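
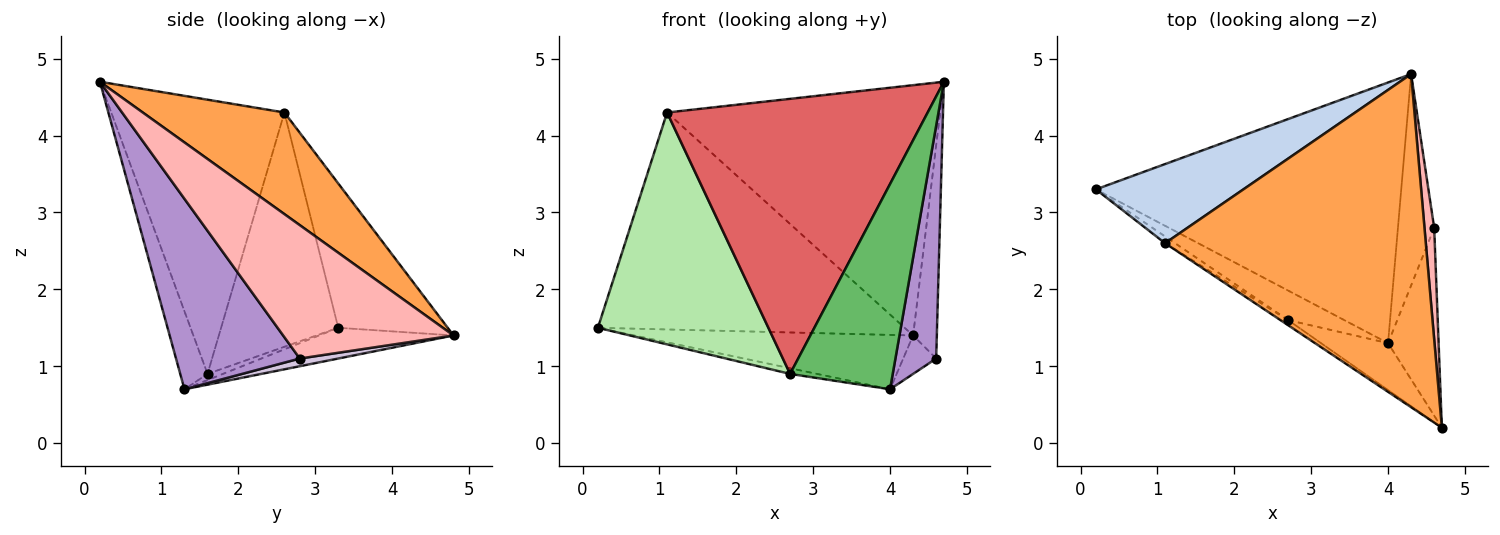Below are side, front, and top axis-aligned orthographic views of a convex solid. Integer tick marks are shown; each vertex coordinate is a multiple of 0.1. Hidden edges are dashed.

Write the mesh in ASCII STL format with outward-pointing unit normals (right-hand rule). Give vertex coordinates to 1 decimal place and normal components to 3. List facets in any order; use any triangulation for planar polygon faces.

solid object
 facet normal -0.098 0.203 -0.974
  outer loop
   vertex 4.0 1.3 0.7
   vertex 0.2 3.3 1.5
   vertex 4.3 4.8 1.4
  endloop
 endfacet
 facet normal -0.318 0.891 0.325
  outer loop
   vertex 1.1 2.6 4.3
   vertex 4.3 4.8 1.4
   vertex 0.2 3.3 1.5
  endloop
 endfacet
 facet normal 0.297 0.573 0.763
  outer loop
   vertex 1.1 2.6 4.3
   vertex 4.7 0.2 4.7
   vertex 4.3 4.8 1.4
  endloop
 endfacet
 facet normal -0.107 0.187 -0.976
  outer loop
   vertex 2.7 1.6 0.9
   vertex 0.2 3.3 1.5
   vertex 4.0 1.3 0.7
  endloop
 endfacet
 facet normal -0.251 -0.944 -0.216
  outer loop
   vertex 2.7 1.6 0.9
   vertex 4.0 1.3 0.7
   vertex 4.7 0.2 4.7
  endloop
 endfacet
 facet normal -0.566 -0.824 -0.024
  outer loop
   vertex 2.7 1.6 0.9
   vertex 1.1 2.6 4.3
   vertex 0.2 3.3 1.5
  endloop
 endfacet
 facet normal -0.553 -0.833 -0.016
  outer loop
   vertex 2.7 1.6 0.9
   vertex 4.7 0.2 4.7
   vertex 1.1 2.6 4.3
  endloop
 endfacet
 facet normal 0.988 0.137 0.072
  outer loop
   vertex 4.6 2.8 1.1
   vertex 4.3 4.8 1.4
   vertex 4.7 0.2 4.7
  endloop
 endfacet
 facet normal 0.921 -0.303 -0.245
  outer loop
   vertex 4.6 2.8 1.1
   vertex 4.7 0.2 4.7
   vertex 4.0 1.3 0.7
  endloop
 endfacet
 facet normal 0.204 0.175 -0.963
  outer loop
   vertex 4.6 2.8 1.1
   vertex 4.0 1.3 0.7
   vertex 4.3 4.8 1.4
  endloop
 endfacet
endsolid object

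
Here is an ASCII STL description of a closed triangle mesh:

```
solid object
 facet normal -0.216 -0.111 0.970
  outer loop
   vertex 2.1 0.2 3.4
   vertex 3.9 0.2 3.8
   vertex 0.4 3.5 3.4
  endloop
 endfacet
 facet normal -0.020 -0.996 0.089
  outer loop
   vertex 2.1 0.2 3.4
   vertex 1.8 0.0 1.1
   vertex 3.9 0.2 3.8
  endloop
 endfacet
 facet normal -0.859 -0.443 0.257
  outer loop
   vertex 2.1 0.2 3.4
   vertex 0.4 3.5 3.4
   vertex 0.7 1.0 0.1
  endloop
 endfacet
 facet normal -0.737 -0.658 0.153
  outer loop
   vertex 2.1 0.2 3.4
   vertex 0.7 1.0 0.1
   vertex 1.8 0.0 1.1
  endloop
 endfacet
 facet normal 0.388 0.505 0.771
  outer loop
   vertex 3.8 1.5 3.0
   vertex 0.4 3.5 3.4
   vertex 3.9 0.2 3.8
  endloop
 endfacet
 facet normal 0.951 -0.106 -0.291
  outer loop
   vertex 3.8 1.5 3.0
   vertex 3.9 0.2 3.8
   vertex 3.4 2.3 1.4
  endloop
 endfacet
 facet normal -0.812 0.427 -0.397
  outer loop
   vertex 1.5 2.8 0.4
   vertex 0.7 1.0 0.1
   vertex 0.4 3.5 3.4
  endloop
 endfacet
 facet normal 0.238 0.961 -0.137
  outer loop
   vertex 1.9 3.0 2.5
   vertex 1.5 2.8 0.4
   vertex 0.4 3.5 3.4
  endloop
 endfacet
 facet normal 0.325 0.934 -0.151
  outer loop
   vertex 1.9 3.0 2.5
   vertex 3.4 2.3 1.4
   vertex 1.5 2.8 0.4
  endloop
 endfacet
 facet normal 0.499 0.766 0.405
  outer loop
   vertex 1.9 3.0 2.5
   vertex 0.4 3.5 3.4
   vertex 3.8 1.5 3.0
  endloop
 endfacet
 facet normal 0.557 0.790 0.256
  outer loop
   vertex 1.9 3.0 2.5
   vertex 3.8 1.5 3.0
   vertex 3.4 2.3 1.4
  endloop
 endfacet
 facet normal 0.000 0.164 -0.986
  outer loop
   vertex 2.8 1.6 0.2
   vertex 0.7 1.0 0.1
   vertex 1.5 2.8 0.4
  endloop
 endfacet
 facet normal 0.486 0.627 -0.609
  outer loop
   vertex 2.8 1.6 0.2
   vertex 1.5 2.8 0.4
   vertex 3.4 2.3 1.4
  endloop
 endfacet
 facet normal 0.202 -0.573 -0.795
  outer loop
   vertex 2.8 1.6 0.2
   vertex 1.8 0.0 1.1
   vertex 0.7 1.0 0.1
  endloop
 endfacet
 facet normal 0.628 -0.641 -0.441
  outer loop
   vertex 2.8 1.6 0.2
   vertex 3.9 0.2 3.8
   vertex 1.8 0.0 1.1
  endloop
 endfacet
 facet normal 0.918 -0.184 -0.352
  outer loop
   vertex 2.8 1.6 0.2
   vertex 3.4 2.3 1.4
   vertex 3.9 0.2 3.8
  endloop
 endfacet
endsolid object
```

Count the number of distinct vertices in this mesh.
10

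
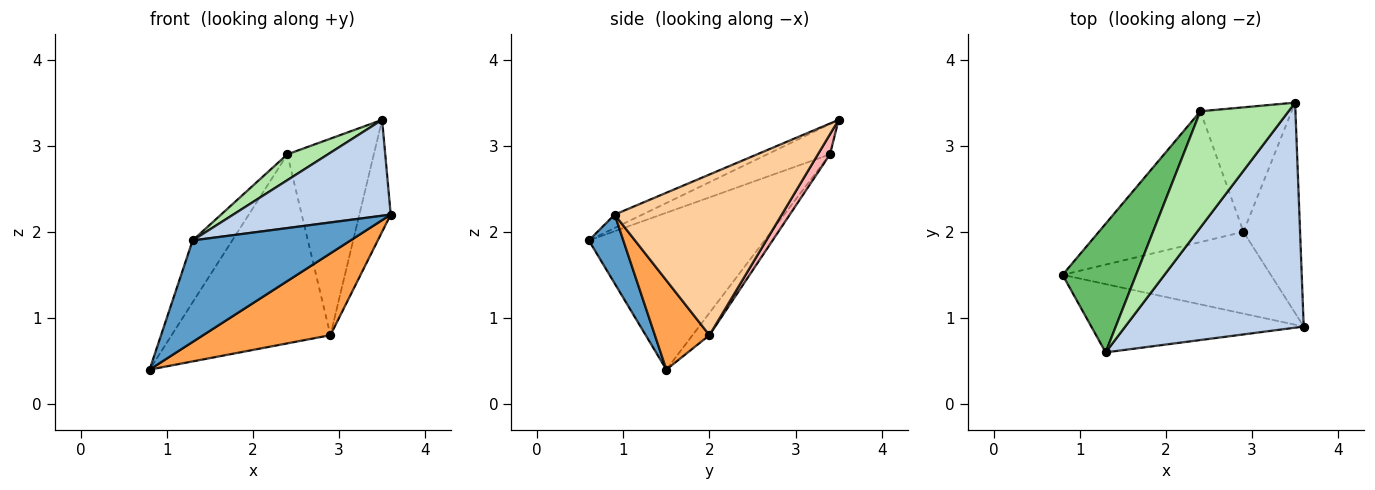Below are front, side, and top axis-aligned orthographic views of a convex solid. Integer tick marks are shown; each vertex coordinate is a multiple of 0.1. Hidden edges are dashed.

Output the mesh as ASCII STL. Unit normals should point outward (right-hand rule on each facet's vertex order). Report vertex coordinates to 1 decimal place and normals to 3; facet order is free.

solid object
 facet normal 0.178 -0.816 -0.549
  outer loop
   vertex 1.3 0.6 1.9
   vertex 0.8 1.5 0.4
   vertex 3.6 0.9 2.2
  endloop
 endfacet
 facet normal -0.069 -0.391 0.918
  outer loop
   vertex 1.3 0.6 1.9
   vertex 3.6 0.9 2.2
   vertex 3.5 3.5 3.3
  endloop
 endfacet
 facet normal 0.290 -0.677 -0.677
  outer loop
   vertex 2.9 2.0 0.8
   vertex 3.6 0.9 2.2
   vertex 0.8 1.5 0.4
  endloop
 endfacet
 facet normal 0.929 0.174 -0.327
  outer loop
   vertex 2.9 2.0 0.8
   vertex 3.5 3.5 3.3
   vertex 3.6 0.9 2.2
  endloop
 endfacet
 facet normal -0.887 0.200 0.416
  outer loop
   vertex 2.4 3.4 2.9
   vertex 0.8 1.5 0.4
   vertex 1.3 0.6 1.9
  endloop
 endfacet
 facet normal -0.318 -0.206 0.926
  outer loop
   vertex 2.4 3.4 2.9
   vertex 1.3 0.6 1.9
   vertex 3.5 3.5 3.3
  endloop
 endfacet
 facet normal -0.087 0.819 -0.567
  outer loop
   vertex 2.4 3.4 2.9
   vertex 2.9 2.0 0.8
   vertex 0.8 1.5 0.4
  endloop
 endfacet
 facet normal 0.117 0.839 -0.531
  outer loop
   vertex 2.4 3.4 2.9
   vertex 3.5 3.5 3.3
   vertex 2.9 2.0 0.8
  endloop
 endfacet
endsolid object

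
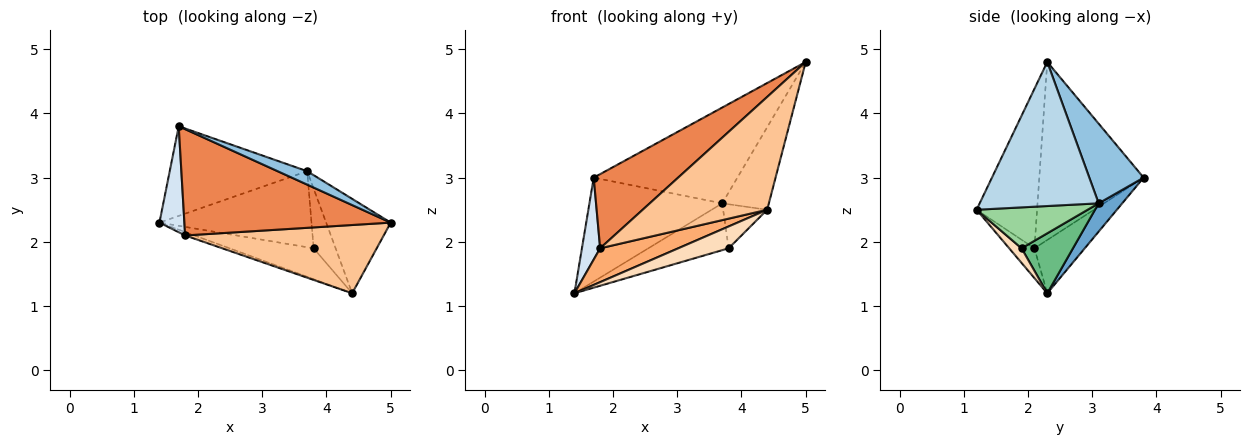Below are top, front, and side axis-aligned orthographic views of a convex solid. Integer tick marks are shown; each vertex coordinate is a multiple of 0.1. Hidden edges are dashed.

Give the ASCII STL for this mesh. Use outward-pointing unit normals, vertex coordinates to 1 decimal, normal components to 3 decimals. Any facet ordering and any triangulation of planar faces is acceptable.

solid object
 facet normal 0.133 0.750 -0.647
  outer loop
   vertex 3.7 3.1 2.6
   vertex 1.4 2.3 1.2
   vertex 1.7 3.8 3.0
  endloop
 endfacet
 facet normal 0.351 0.927 0.130
  outer loop
   vertex 3.7 3.1 2.6
   vertex 1.7 3.8 3.0
   vertex 5.0 2.3 4.8
  endloop
 endfacet
 facet normal 0.859 0.337 -0.385
  outer loop
   vertex 3.7 3.1 2.6
   vertex 5.0 2.3 4.8
   vertex 4.4 1.2 2.5
  endloop
 endfacet
 facet normal -0.861 -0.311 0.403
  outer loop
   vertex 1.8 2.1 1.9
   vertex 1.7 3.8 3.0
   vertex 1.4 2.3 1.2
  endloop
 endfacet
 facet normal -0.578 -0.467 0.669
  outer loop
   vertex 1.8 2.1 1.9
   vertex 5.0 2.3 4.8
   vertex 1.7 3.8 3.0
  endloop
 endfacet
 facet normal -0.306 -0.947 -0.096
  outer loop
   vertex 1.8 2.1 1.9
   vertex 1.4 2.3 1.2
   vertex 4.4 1.2 2.5
  endloop
 endfacet
 facet normal -0.384 -0.790 0.478
  outer loop
   vertex 1.8 2.1 1.9
   vertex 4.4 1.2 2.5
   vertex 5.0 2.3 4.8
  endloop
 endfacet
 facet normal 0.140 -0.572 -0.808
  outer loop
   vertex 3.8 1.9 1.9
   vertex 4.4 1.2 2.5
   vertex 1.4 2.3 1.2
  endloop
 endfacet
 facet normal 0.318 0.497 -0.807
  outer loop
   vertex 3.8 1.9 1.9
   vertex 1.4 2.3 1.2
   vertex 3.7 3.1 2.6
  endloop
 endfacet
 facet normal 0.832 0.330 -0.447
  outer loop
   vertex 3.8 1.9 1.9
   vertex 3.7 3.1 2.6
   vertex 4.4 1.2 2.5
  endloop
 endfacet
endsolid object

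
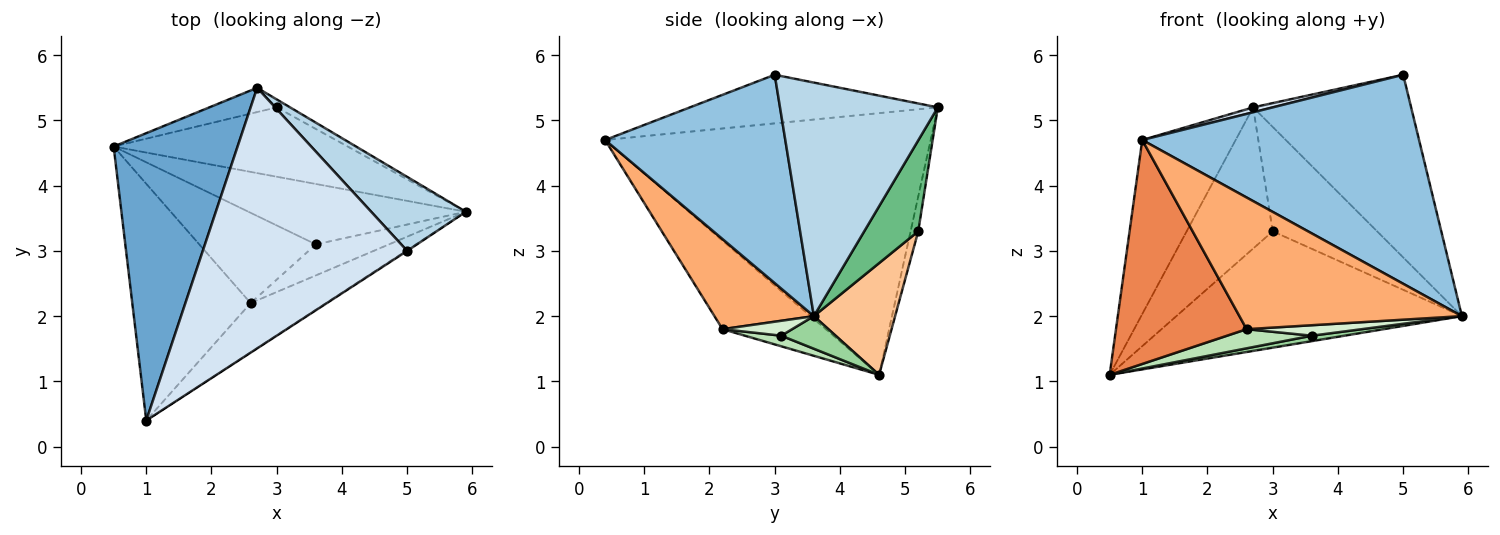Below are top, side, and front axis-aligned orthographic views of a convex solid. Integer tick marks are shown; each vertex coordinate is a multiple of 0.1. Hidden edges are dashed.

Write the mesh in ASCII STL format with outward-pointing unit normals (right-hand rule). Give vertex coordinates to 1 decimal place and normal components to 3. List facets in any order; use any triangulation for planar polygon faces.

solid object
 facet normal -0.875 0.251 0.414
  outer loop
   vertex 2.7 5.5 5.2
   vertex 0.5 4.6 1.1
   vertex 1.0 0.4 4.7
  endloop
 endfacet
 facet normal 0.546 -0.838 -0.003
  outer loop
   vertex 5.0 3.0 5.7
   vertex 1.0 0.4 4.7
   vertex 5.9 3.6 2.0
  endloop
 endfacet
 facet normal 0.679 0.680 0.276
  outer loop
   vertex 5.0 3.0 5.7
   vertex 5.9 3.6 2.0
   vertex 2.7 5.5 5.2
  endloop
 endfacet
 facet normal -0.231 -0.018 0.973
  outer loop
   vertex 5.0 3.0 5.7
   vertex 2.7 5.5 5.2
   vertex 1.0 0.4 4.7
  endloop
 endfacet
 facet normal -0.477 -0.604 -0.638
  outer loop
   vertex 2.6 2.2 1.8
   vertex 1.0 0.4 4.7
   vertex 0.5 4.6 1.1
  endloop
 endfacet
 facet normal 0.386 -0.864 -0.323
  outer loop
   vertex 2.6 2.2 1.8
   vertex 5.9 3.6 2.0
   vertex 1.0 0.4 4.7
  endloop
 endfacet
 facet normal 0.237 0.834 -0.497
  outer loop
   vertex 3.0 5.2 3.3
   vertex 5.9 3.6 2.0
   vertex 0.5 4.6 1.1
  endloop
 endfacet
 facet normal -0.087 0.982 -0.169
  outer loop
   vertex 3.0 5.2 3.3
   vertex 0.5 4.6 1.1
   vertex 2.7 5.5 5.2
  endloop
 endfacet
 facet normal 0.459 0.886 -0.067
  outer loop
   vertex 3.0 5.2 3.3
   vertex 2.7 5.5 5.2
   vertex 5.9 3.6 2.0
  endloop
 endfacet
 facet normal 0.148 -0.089 -0.985
  outer loop
   vertex 3.6 3.1 1.7
   vertex 0.5 4.6 1.1
   vertex 5.9 3.6 2.0
  endloop
 endfacet
 facet normal 0.089 -0.207 -0.974
  outer loop
   vertex 3.6 3.1 1.7
   vertex 2.6 2.2 1.8
   vertex 0.5 4.6 1.1
  endloop
 endfacet
 facet normal 0.190 -0.314 -0.930
  outer loop
   vertex 3.6 3.1 1.7
   vertex 5.9 3.6 2.0
   vertex 2.6 2.2 1.8
  endloop
 endfacet
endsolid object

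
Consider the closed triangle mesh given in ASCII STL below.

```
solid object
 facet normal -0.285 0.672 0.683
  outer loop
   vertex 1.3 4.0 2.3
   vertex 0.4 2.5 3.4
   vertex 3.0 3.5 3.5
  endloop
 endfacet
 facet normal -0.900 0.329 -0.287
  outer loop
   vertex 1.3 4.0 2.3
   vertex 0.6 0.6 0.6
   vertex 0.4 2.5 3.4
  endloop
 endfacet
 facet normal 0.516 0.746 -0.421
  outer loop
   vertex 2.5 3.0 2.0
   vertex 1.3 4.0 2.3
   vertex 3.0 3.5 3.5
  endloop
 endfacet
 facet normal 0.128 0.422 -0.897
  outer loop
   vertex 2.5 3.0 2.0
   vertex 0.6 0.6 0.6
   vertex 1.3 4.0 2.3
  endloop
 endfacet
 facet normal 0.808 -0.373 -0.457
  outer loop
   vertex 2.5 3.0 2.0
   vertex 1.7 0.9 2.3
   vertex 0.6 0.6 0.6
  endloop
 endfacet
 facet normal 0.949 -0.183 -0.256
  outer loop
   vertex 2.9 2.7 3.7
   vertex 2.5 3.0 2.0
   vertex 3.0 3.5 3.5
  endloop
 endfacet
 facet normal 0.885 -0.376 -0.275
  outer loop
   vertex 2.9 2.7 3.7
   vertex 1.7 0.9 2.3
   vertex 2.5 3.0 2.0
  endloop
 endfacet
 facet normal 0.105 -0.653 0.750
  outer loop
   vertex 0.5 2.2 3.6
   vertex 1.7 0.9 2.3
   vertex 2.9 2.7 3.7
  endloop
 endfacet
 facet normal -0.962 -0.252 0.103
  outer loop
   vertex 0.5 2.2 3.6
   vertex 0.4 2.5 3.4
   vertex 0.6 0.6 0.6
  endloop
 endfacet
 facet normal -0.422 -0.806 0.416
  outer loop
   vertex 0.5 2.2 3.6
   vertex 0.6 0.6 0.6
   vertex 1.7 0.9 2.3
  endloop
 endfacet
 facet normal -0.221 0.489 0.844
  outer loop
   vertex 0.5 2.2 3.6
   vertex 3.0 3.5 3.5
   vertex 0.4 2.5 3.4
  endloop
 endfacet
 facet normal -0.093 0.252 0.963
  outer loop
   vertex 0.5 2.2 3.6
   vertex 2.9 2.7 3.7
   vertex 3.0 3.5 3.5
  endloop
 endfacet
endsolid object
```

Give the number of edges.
18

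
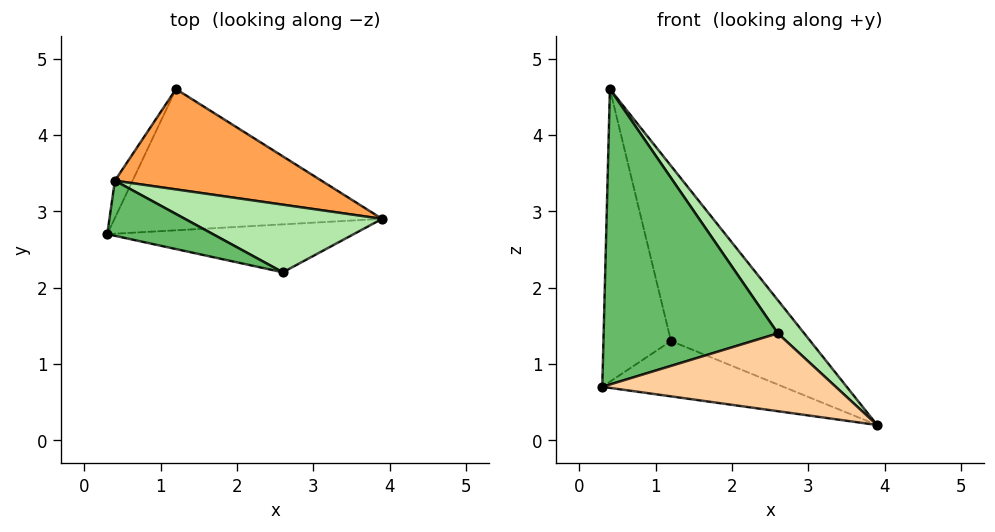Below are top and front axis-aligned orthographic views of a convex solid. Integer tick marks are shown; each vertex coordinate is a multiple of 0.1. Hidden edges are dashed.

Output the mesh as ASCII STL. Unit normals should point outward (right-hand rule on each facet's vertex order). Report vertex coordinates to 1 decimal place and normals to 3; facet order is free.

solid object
 facet normal -0.148 0.361 -0.921
  outer loop
   vertex 1.2 4.6 1.3
   vertex 3.9 2.9 0.2
   vertex 0.3 2.7 0.7
  endloop
 endfacet
 facet normal -0.895 0.442 -0.056
  outer loop
   vertex 0.4 3.4 4.6
   vertex 1.2 4.6 1.3
   vertex 0.3 2.7 0.7
  endloop
 endfacet
 facet normal 0.599 0.695 0.398
  outer loop
   vertex 0.4 3.4 4.6
   vertex 3.9 2.9 0.2
   vertex 1.2 4.6 1.3
  endloop
 endfacet
 facet normal -0.026 -0.851 -0.524
  outer loop
   vertex 2.6 2.2 1.4
   vertex 0.3 2.7 0.7
   vertex 3.9 2.9 0.2
  endloop
 endfacet
 facet normal -0.260 -0.949 0.177
  outer loop
   vertex 2.6 2.2 1.4
   vertex 0.4 3.4 4.6
   vertex 0.3 2.7 0.7
  endloop
 endfacet
 facet normal 0.729 -0.301 0.614
  outer loop
   vertex 2.6 2.2 1.4
   vertex 3.9 2.9 0.2
   vertex 0.4 3.4 4.6
  endloop
 endfacet
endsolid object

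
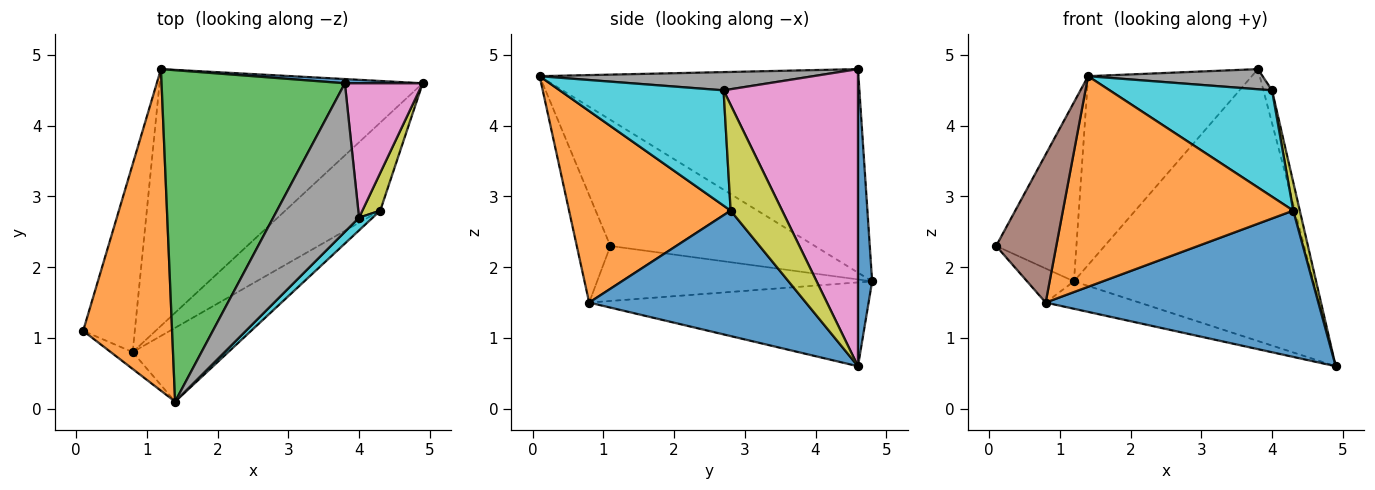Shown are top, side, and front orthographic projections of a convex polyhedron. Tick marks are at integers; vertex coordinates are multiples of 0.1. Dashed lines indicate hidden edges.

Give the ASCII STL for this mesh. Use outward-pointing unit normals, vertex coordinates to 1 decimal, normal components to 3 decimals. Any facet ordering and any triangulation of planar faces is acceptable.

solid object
 facet normal 0.059 0.998 0.015
  outer loop
   vertex 3.8 4.6 4.8
   vertex 4.9 4.6 0.6
   vertex 1.2 4.8 1.8
  endloop
 endfacet
 facet normal -0.778 0.305 0.549
  outer loop
   vertex 1.4 0.1 4.7
   vertex 1.2 4.8 1.8
   vertex 0.1 1.1 2.3
  endloop
 endfacet
 facet normal -0.694 0.356 0.625
  outer loop
   vertex 1.4 0.1 4.7
   vertex 3.8 4.6 4.8
   vertex 1.2 4.8 1.8
  endloop
 endfacet
 facet normal -0.723 0.123 -0.679
  outer loop
   vertex 0.8 0.8 1.5
   vertex 0.1 1.1 2.3
   vertex 1.2 4.8 1.8
  endloop
 endfacet
 facet normal -0.302 0.101 -0.948
  outer loop
   vertex 0.8 0.8 1.5
   vertex 1.2 4.8 1.8
   vertex 4.9 4.6 0.6
  endloop
 endfacet
 facet normal -0.485 -0.869 -0.099
  outer loop
   vertex 0.8 0.8 1.5
   vertex 1.4 0.1 4.7
   vertex 0.1 1.1 2.3
  endloop
 endfacet
 facet normal 0.966 0.062 0.253
  outer loop
   vertex 4.0 2.7 4.5
   vertex 4.9 4.6 0.6
   vertex 3.8 4.6 4.8
  endloop
 endfacet
 facet normal 0.206 -0.131 0.970
  outer loop
   vertex 4.0 2.7 4.5
   vertex 3.8 4.6 4.8
   vertex 1.4 0.1 4.7
  endloop
 endfacet
 facet normal 0.978 -0.124 0.165
  outer loop
   vertex 4.3 2.8 2.8
   vertex 4.9 4.6 0.6
   vertex 4.0 2.7 4.5
  endloop
 endfacet
 facet normal 0.708 -0.701 0.084
  outer loop
   vertex 4.3 2.8 2.8
   vertex 4.0 2.7 4.5
   vertex 1.4 0.1 4.7
  endloop
 endfacet
 facet normal 0.563 -0.708 -0.426
  outer loop
   vertex 4.3 2.8 2.8
   vertex 0.8 0.8 1.5
   vertex 4.9 4.6 0.6
  endloop
 endfacet
 facet normal 0.552 -0.787 -0.276
  outer loop
   vertex 4.3 2.8 2.8
   vertex 1.4 0.1 4.7
   vertex 0.8 0.8 1.5
  endloop
 endfacet
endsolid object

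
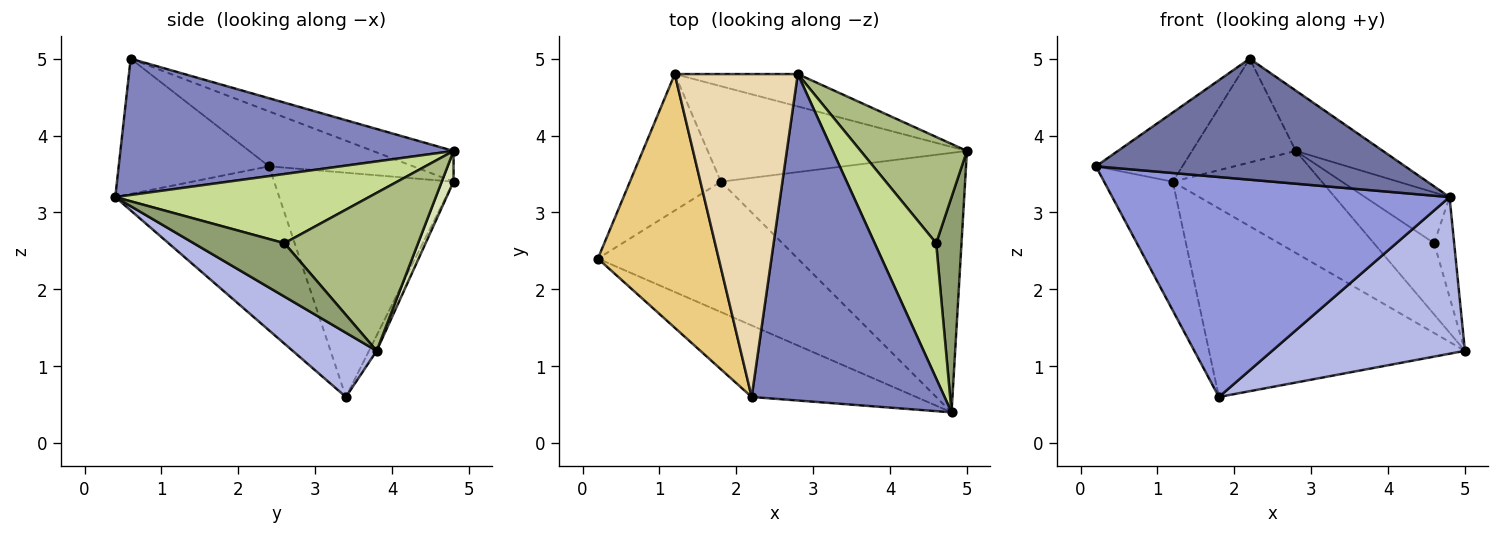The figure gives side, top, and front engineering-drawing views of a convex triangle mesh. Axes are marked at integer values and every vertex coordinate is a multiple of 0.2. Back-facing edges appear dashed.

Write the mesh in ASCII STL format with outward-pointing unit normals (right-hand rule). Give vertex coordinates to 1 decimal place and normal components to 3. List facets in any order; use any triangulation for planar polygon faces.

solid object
 facet normal -0.386 -0.794 -0.469
  outer loop
   vertex 2.2 0.6 5.0
   vertex 0.2 2.4 3.6
   vertex 4.8 0.4 3.2
  endloop
 endfacet
 facet normal 0.571 0.149 0.808
  outer loop
   vertex 2.2 0.6 5.0
   vertex 4.8 0.4 3.2
   vertex 2.8 4.8 3.8
  endloop
 endfacet
 facet normal -0.386 -0.794 -0.470
  outer loop
   vertex 1.8 3.4 0.6
   vertex 4.8 0.4 3.2
   vertex 0.2 2.4 3.6
  endloop
 endfacet
 facet normal 0.220 -0.504 -0.835
  outer loop
   vertex 1.8 3.4 0.6
   vertex 5.0 3.8 1.2
   vertex 4.8 0.4 3.2
  endloop
 endfacet
 facet normal 0.886 0.195 0.420
  outer loop
   vertex 4.6 2.6 2.6
   vertex 4.8 0.4 3.2
   vertex 5.0 3.8 1.2
  endloop
 endfacet
 facet normal 0.777 0.351 0.523
  outer loop
   vertex 4.6 2.6 2.6
   vertex 5.0 3.8 1.2
   vertex 2.8 4.8 3.8
  endloop
 endfacet
 facet normal 0.725 0.242 0.645
  outer loop
   vertex 4.6 2.6 2.6
   vertex 2.8 4.8 3.8
   vertex 4.8 0.4 3.2
  endloop
 endfacet
 facet normal 0.075 0.950 -0.302
  outer loop
   vertex 1.2 4.8 3.4
   vertex 2.8 4.8 3.8
   vertex 5.0 3.8 1.2
  endloop
 endfacet
 facet normal -0.027 0.892 -0.452
  outer loop
   vertex 1.2 4.8 3.4
   vertex 5.0 3.8 1.2
   vertex 1.8 3.4 0.6
  endloop
 endfacet
 facet normal -0.873 0.334 -0.354
  outer loop
   vertex 1.2 4.8 3.4
   vertex 1.8 3.4 0.6
   vertex 0.2 2.4 3.6
  endloop
 endfacet
 facet normal -0.402 0.241 0.884
  outer loop
   vertex 1.2 4.8 3.4
   vertex 0.2 2.4 3.6
   vertex 2.2 0.6 5.0
  endloop
 endfacet
 facet normal -0.232 0.298 0.926
  outer loop
   vertex 1.2 4.8 3.4
   vertex 2.2 0.6 5.0
   vertex 2.8 4.8 3.8
  endloop
 endfacet
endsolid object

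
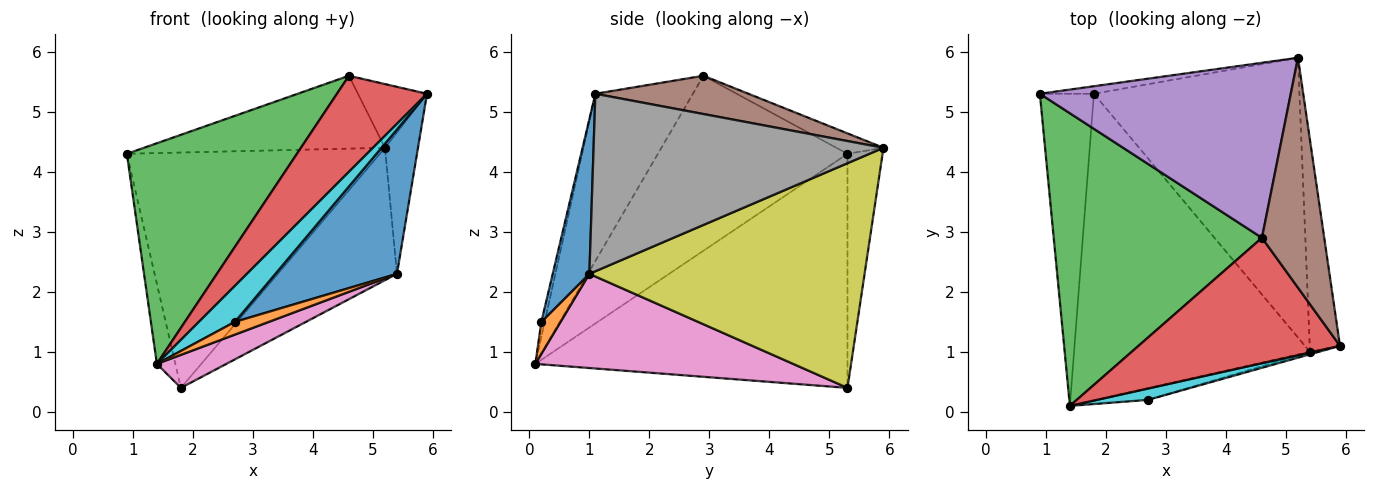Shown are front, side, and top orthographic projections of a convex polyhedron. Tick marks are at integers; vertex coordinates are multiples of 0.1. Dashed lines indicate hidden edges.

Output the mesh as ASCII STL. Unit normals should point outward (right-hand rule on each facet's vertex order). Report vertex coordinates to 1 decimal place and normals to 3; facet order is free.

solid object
 facet normal -0.973 0.058 -0.224
  outer loop
   vertex 1.8 5.3 0.4
   vertex 1.4 0.1 0.8
   vertex 0.9 5.3 4.3
  endloop
 endfacet
 facet normal -0.137 0.990 -0.032
  outer loop
   vertex 5.2 5.9 4.4
   vertex 1.8 5.3 0.4
   vertex 0.9 5.3 4.3
  endloop
 endfacet
 facet normal -0.557 -0.500 0.663
  outer loop
   vertex 4.6 2.9 5.6
   vertex 0.9 5.3 4.3
   vertex 1.4 0.1 0.8
  endloop
 endfacet
 facet normal -0.550 -0.508 0.663
  outer loop
   vertex 4.6 2.9 5.6
   vertex 1.4 0.1 0.8
   vertex 5.9 1.1 5.3
  endloop
 endfacet
 facet normal -0.075 0.383 0.921
  outer loop
   vertex 4.6 2.9 5.6
   vertex 5.2 5.9 4.4
   vertex 0.9 5.3 4.3
  endloop
 endfacet
 facet normal 0.510 0.230 0.829
  outer loop
   vertex 4.6 2.9 5.6
   vertex 5.9 1.1 5.3
   vertex 5.2 5.9 4.4
  endloop
 endfacet
 facet normal 0.369 -0.099 -0.924
  outer loop
   vertex 5.4 1.0 2.3
   vertex 1.4 0.1 0.8
   vertex 1.8 5.3 0.4
  endloop
 endfacet
 facet normal 0.980 0.112 -0.167
  outer loop
   vertex 5.4 1.0 2.3
   vertex 5.2 5.9 4.4
   vertex 5.9 1.1 5.3
  endloop
 endfacet
 facet normal 0.703 0.304 -0.643
  outer loop
   vertex 5.4 1.0 2.3
   vertex 1.8 5.3 0.4
   vertex 5.2 5.9 4.4
  endloop
 endfacet
 facet normal -0.088 -0.950 0.299
  outer loop
   vertex 2.7 0.2 1.5
   vertex 5.9 1.1 5.3
   vertex 1.4 0.1 0.8
  endloop
 endfacet
 facet normal 0.288 -0.957 -0.016
  outer loop
   vertex 2.7 0.2 1.5
   vertex 5.4 1.0 2.3
   vertex 5.9 1.1 5.3
  endloop
 endfacet
 facet normal 0.386 -0.684 -0.619
  outer loop
   vertex 2.7 0.2 1.5
   vertex 1.4 0.1 0.8
   vertex 5.4 1.0 2.3
  endloop
 endfacet
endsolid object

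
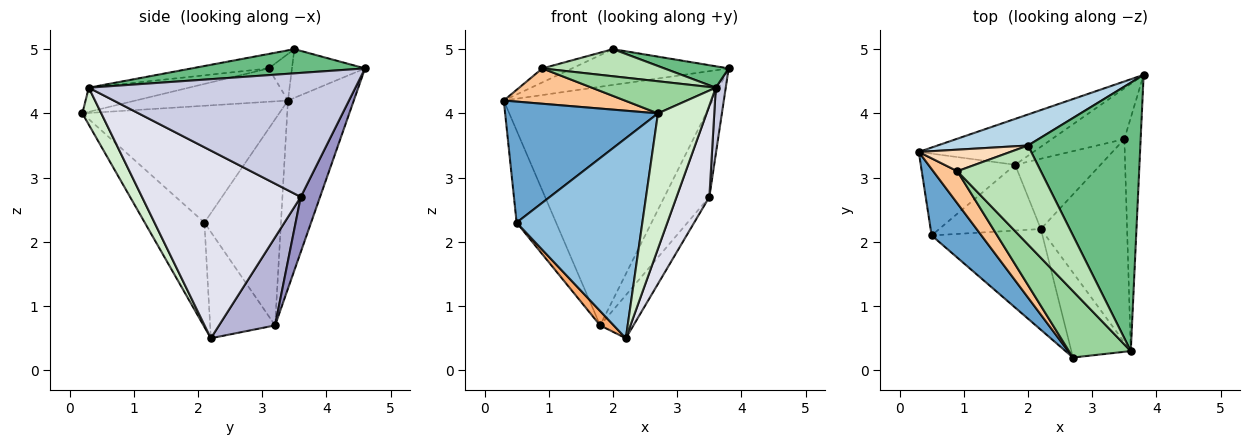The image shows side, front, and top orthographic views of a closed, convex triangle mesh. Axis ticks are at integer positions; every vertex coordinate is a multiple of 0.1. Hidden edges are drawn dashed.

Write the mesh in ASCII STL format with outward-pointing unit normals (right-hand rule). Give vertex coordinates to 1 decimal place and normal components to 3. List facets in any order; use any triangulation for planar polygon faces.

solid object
 facet normal -0.749 -0.581 0.319
  outer loop
   vertex 0.5 2.1 2.3
   vertex 2.7 0.2 4.0
   vertex 0.3 3.4 4.2
  endloop
 endfacet
 facet normal -0.390 -0.822 -0.414
  outer loop
   vertex 0.5 2.1 2.3
   vertex 2.2 2.2 0.5
   vertex 2.7 0.2 4.0
  endloop
 endfacet
 facet normal -0.333 0.713 0.618
  outer loop
   vertex 2.0 3.5 5.0
   vertex 3.8 4.6 4.7
   vertex 0.3 3.4 4.2
  endloop
 endfacet
 facet normal -0.296 0.938 -0.180
  outer loop
   vertex 1.8 3.2 0.7
   vertex 0.3 3.4 4.2
   vertex 3.8 4.6 4.7
  endloop
 endfacet
 facet normal -0.823 0.424 -0.377
  outer loop
   vertex 1.8 3.2 0.7
   vertex 0.5 2.1 2.3
   vertex 0.3 3.4 4.2
  endloop
 endfacet
 facet normal -0.715 -0.149 -0.683
  outer loop
   vertex 1.8 3.2 0.7
   vertex 2.2 2.2 0.5
   vertex 0.5 2.1 2.3
  endloop
 endfacet
 facet normal -0.681 -0.542 0.492
  outer loop
   vertex 0.9 3.1 4.7
   vertex 0.3 3.4 4.2
   vertex 2.7 0.2 4.0
  endloop
 endfacet
 facet normal -0.393 0.501 0.771
  outer loop
   vertex 0.9 3.1 4.7
   vertex 2.0 3.5 5.0
   vertex 0.3 3.4 4.2
  endloop
 endfacet
 facet normal 0.210 -0.078 0.975
  outer loop
   vertex 3.6 0.3 4.4
   vertex 3.8 4.6 4.7
   vertex 2.0 3.5 5.0
  endloop
 endfacet
 facet normal -0.332 -0.411 0.849
  outer loop
   vertex 3.6 0.3 4.4
   vertex 0.9 3.1 4.7
   vertex 2.7 0.2 4.0
  endloop
 endfacet
 facet normal -0.165 -0.261 0.951
  outer loop
   vertex 3.6 0.3 4.4
   vertex 2.0 3.5 5.0
   vertex 0.9 3.1 4.7
  endloop
 endfacet
 facet normal 0.314 -0.804 -0.504
  outer loop
   vertex 3.6 0.3 4.4
   vertex 2.7 0.2 4.0
   vertex 2.2 2.2 0.5
  endloop
 endfacet
 facet normal 0.350 0.816 -0.460
  outer loop
   vertex 3.5 3.6 2.7
   vertex 1.8 3.2 0.7
   vertex 3.8 4.6 4.7
  endloop
 endfacet
 facet normal 0.661 0.392 -0.640
  outer loop
   vertex 3.5 3.6 2.7
   vertex 2.2 2.2 0.5
   vertex 1.8 3.2 0.7
  endloop
 endfacet
 facet normal 0.991 -0.037 -0.130
  outer loop
   vertex 3.5 3.6 2.7
   vertex 3.8 4.6 4.7
   vertex 3.6 0.3 4.4
  endloop
 endfacet
 facet normal 0.893 -0.184 -0.410
  outer loop
   vertex 3.5 3.6 2.7
   vertex 3.6 0.3 4.4
   vertex 2.2 2.2 0.5
  endloop
 endfacet
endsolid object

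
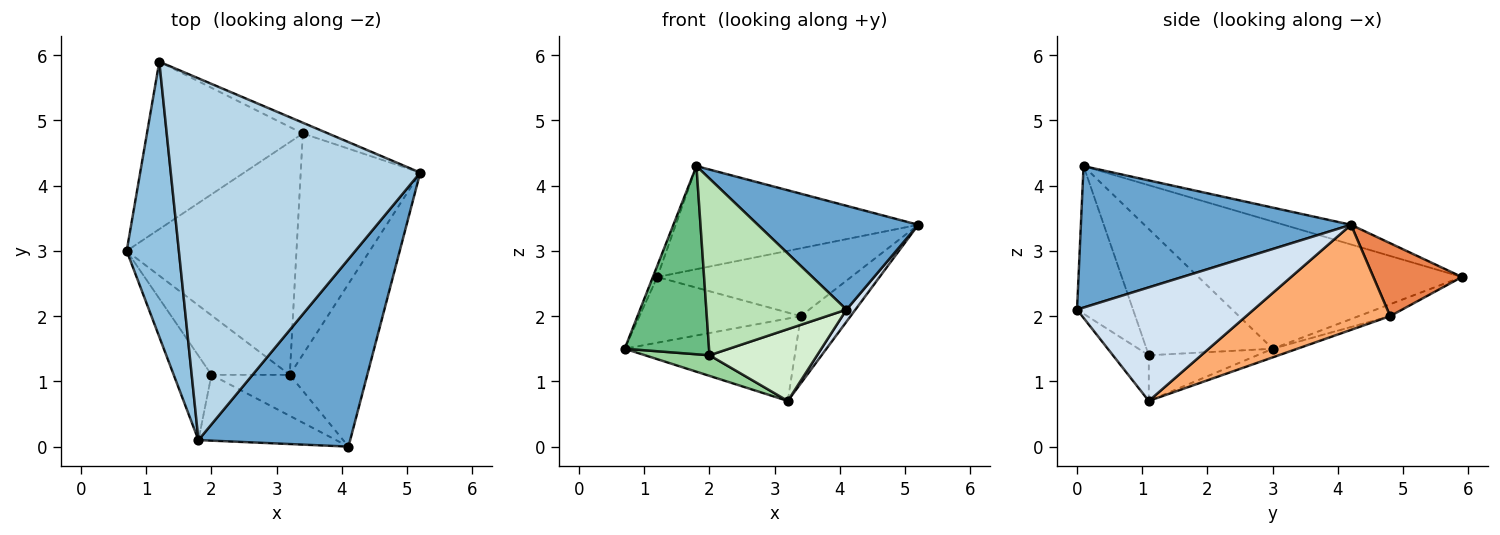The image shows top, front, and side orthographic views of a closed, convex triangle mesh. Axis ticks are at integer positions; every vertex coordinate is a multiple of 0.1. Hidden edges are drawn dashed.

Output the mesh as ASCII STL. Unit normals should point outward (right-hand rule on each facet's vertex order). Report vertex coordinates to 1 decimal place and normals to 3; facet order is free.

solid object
 facet normal 0.632 -0.375 0.678
  outer loop
   vertex 1.8 0.1 4.3
   vertex 4.1 0.0 2.1
   vertex 5.2 4.2 3.4
  endloop
 endfacet
 facet normal -0.925 0.016 0.380
  outer loop
   vertex 1.2 5.9 2.6
   vertex 0.7 3.0 1.5
   vertex 1.8 0.1 4.3
  endloop
 endfacet
 facet normal -0.076 0.273 0.959
  outer loop
   vertex 1.2 5.9 2.6
   vertex 1.8 0.1 4.3
   vertex 5.2 4.2 3.4
  endloop
 endfacet
 facet normal 0.825 -0.042 -0.563
  outer loop
   vertex 3.2 1.1 0.7
   vertex 5.2 4.2 3.4
   vertex 4.1 0.0 2.1
  endloop
 endfacet
 facet normal 0.411 0.900 -0.143
  outer loop
   vertex 3.4 4.8 2.0
   vertex 1.2 5.9 2.6
   vertex 5.2 4.2 3.4
  endloop
 endfacet
 facet normal 0.644 0.222 -0.732
  outer loop
   vertex 3.4 4.8 2.0
   vertex 5.2 4.2 3.4
   vertex 3.2 1.1 0.7
  endloop
 endfacet
 facet normal -0.071 0.364 -0.929
  outer loop
   vertex 3.4 4.8 2.0
   vertex 0.7 3.0 1.5
   vertex 1.2 5.9 2.6
  endloop
 endfacet
 facet normal -0.048 0.333 -0.942
  outer loop
   vertex 3.4 4.8 2.0
   vertex 3.2 1.1 0.7
   vertex 0.7 3.0 1.5
  endloop
 endfacet
 facet normal -0.807 -0.539 -0.242
  outer loop
   vertex 2.0 1.1 1.4
   vertex 1.8 0.1 4.3
   vertex 0.7 3.0 1.5
  endloop
 endfacet
 facet normal -0.483 -0.287 -0.828
  outer loop
   vertex 2.0 1.1 1.4
   vertex 0.7 3.0 1.5
   vertex 3.2 1.1 0.7
  endloop
 endfacet
 facet normal -0.351 -0.878 -0.327
  outer loop
   vertex 2.0 1.1 1.4
   vertex 4.1 0.0 2.1
   vertex 1.8 0.1 4.3
  endloop
 endfacet
 facet normal -0.278 -0.834 -0.477
  outer loop
   vertex 2.0 1.1 1.4
   vertex 3.2 1.1 0.7
   vertex 4.1 0.0 2.1
  endloop
 endfacet
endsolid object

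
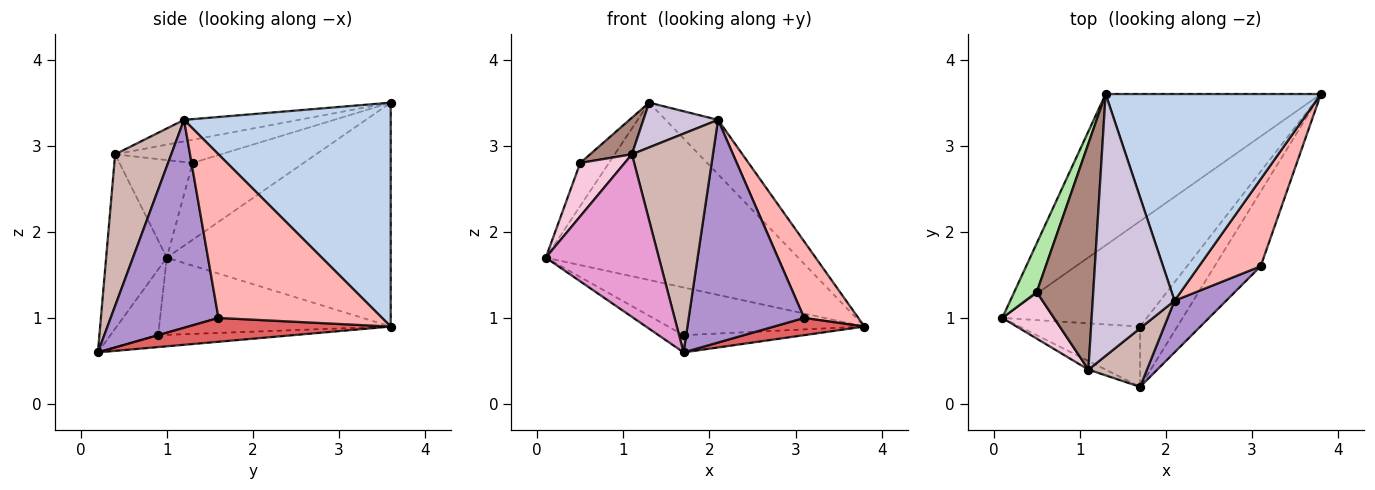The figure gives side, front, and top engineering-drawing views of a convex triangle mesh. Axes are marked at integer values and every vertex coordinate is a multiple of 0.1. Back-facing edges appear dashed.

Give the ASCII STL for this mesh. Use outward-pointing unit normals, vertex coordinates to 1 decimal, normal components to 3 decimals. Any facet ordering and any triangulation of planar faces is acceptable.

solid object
 facet normal -0.559 0.631 -0.538
  outer loop
   vertex 1.3 3.6 3.5
   vertex 3.8 3.6 0.9
   vertex 0.1 1.0 1.7
  endloop
 endfacet
 facet normal 0.709 0.180 0.682
  outer loop
   vertex 2.1 1.2 3.3
   vertex 3.8 3.6 0.9
   vertex 1.3 3.6 3.5
  endloop
 endfacet
 facet normal -0.438 0.371 -0.819
  outer loop
   vertex 1.7 0.9 0.8
   vertex 0.1 1.0 1.7
   vertex 3.8 3.6 0.9
  endloop
 endfacet
 facet normal -0.464 0.243 -0.852
  outer loop
   vertex 1.7 0.9 0.8
   vertex 1.7 0.2 0.6
   vertex 0.1 1.0 1.7
  endloop
 endfacet
 facet normal -0.294 0.263 -0.919
  outer loop
   vertex 1.7 0.9 0.8
   vertex 3.8 3.6 0.9
   vertex 1.7 0.2 0.6
  endloop
 endfacet
 facet normal -0.931 0.241 0.273
  outer loop
   vertex 0.5 1.3 2.8
   vertex 1.3 3.6 3.5
   vertex 0.1 1.0 1.7
  endloop
 endfacet
 facet normal 0.450 -0.201 -0.870
  outer loop
   vertex 3.1 1.6 1.0
   vertex 1.7 0.2 0.6
   vertex 3.8 3.6 0.9
  endloop
 endfacet
 facet normal 0.894 -0.296 0.337
  outer loop
   vertex 3.1 1.6 1.0
   vertex 3.8 3.6 0.9
   vertex 2.1 1.2 3.3
  endloop
 endfacet
 facet normal 0.673 -0.721 0.167
  outer loop
   vertex 3.1 1.6 1.0
   vertex 2.1 1.2 3.3
   vertex 1.7 0.2 0.6
  endloop
 endfacet
 facet normal -0.251 -0.163 0.954
  outer loop
   vertex 1.1 0.4 2.9
   vertex 2.1 1.2 3.3
   vertex 1.3 3.6 3.5
  endloop
 endfacet
 facet normal -0.375 -0.148 0.915
  outer loop
   vertex 1.1 0.4 2.9
   vertex 1.3 3.6 3.5
   vertex 0.5 1.3 2.8
  endloop
 endfacet
 facet normal 0.556 -0.803 0.215
  outer loop
   vertex 1.1 0.4 2.9
   vertex 1.7 0.2 0.6
   vertex 2.1 1.2 3.3
  endloop
 endfacet
 facet normal -0.472 -0.880 -0.047
  outer loop
   vertex 1.1 0.4 2.9
   vertex 0.1 1.0 1.7
   vertex 1.7 0.2 0.6
  endloop
 endfacet
 facet normal -0.779 -0.473 0.412
  outer loop
   vertex 1.1 0.4 2.9
   vertex 0.5 1.3 2.8
   vertex 0.1 1.0 1.7
  endloop
 endfacet
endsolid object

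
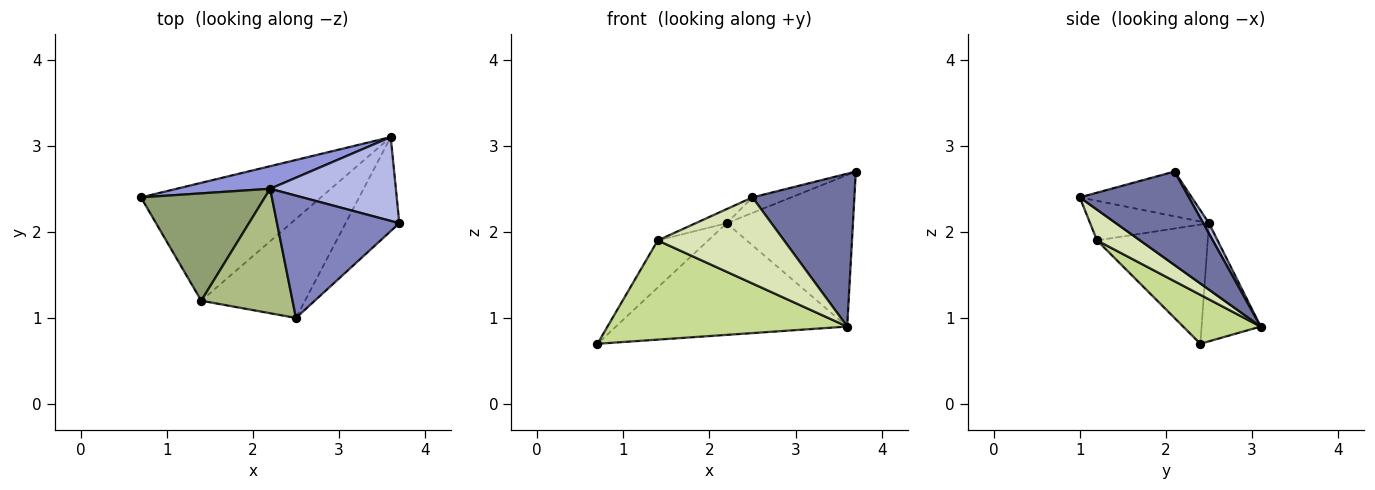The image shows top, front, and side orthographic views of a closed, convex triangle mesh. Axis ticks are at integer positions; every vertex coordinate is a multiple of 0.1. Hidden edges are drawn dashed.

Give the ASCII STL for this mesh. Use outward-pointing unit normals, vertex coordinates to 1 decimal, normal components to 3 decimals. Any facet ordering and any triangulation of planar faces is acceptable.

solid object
 facet normal 0.674 -0.629 -0.387
  outer loop
   vertex 3.6 3.1 0.9
   vertex 3.7 2.1 2.7
   vertex 2.5 1.0 2.4
  endloop
 endfacet
 facet normal -0.341 0.118 0.932
  outer loop
   vertex 2.2 2.5 2.1
   vertex 2.5 1.0 2.4
   vertex 3.7 2.1 2.7
  endloop
 endfacet
 facet normal -0.243 0.951 0.192
  outer loop
   vertex 2.2 2.5 2.1
   vertex 3.6 3.1 0.9
   vertex 0.7 2.4 0.7
  endloop
 endfacet
 facet normal 0.040 0.874 0.484
  outer loop
   vertex 2.2 2.5 2.1
   vertex 3.7 2.1 2.7
   vertex 3.6 3.1 0.9
  endloop
 endfacet
 facet normal -0.661 0.301 0.687
  outer loop
   vertex 1.4 1.2 1.9
   vertex 2.2 2.5 2.1
   vertex 0.7 2.4 0.7
  endloop
 endfacet
 facet normal -0.396 0.103 0.912
  outer loop
   vertex 1.4 1.2 1.9
   vertex 2.5 1.0 2.4
   vertex 2.2 2.5 2.1
  endloop
 endfacet
 facet normal 0.204 -0.630 -0.749
  outer loop
   vertex 1.4 1.2 1.9
   vertex 0.7 2.4 0.7
   vertex 3.6 3.1 0.9
  endloop
 endfacet
 facet normal 0.218 -0.640 -0.736
  outer loop
   vertex 1.4 1.2 1.9
   vertex 3.6 3.1 0.9
   vertex 2.5 1.0 2.4
  endloop
 endfacet
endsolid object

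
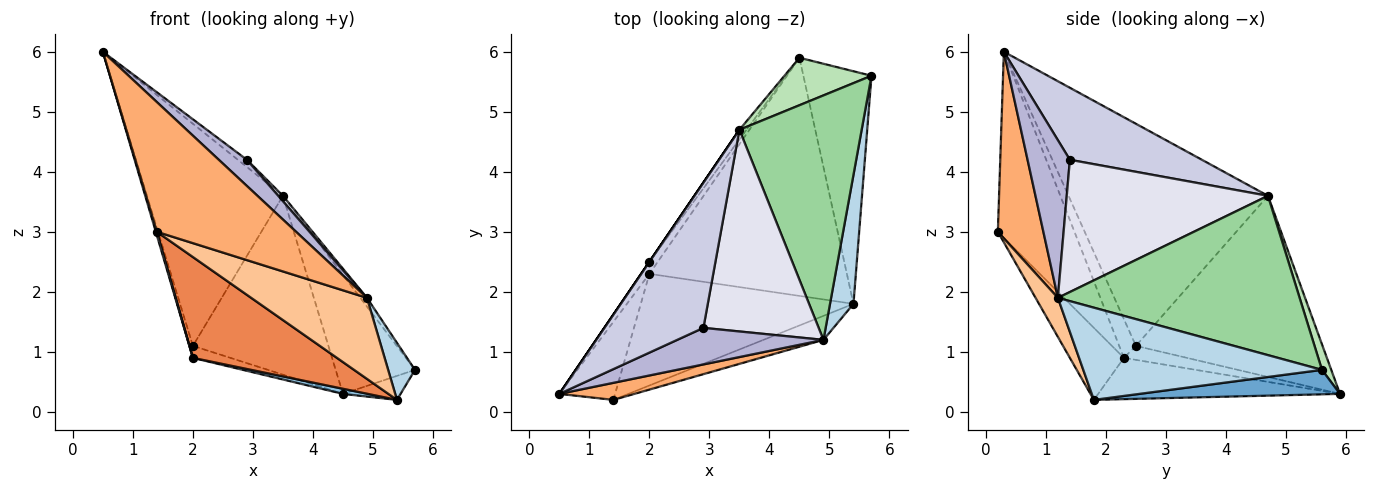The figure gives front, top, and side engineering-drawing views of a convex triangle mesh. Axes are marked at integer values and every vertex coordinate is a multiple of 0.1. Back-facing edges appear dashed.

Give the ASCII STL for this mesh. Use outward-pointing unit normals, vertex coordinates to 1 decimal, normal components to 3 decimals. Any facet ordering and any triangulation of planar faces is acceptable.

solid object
 facet normal 0.336 0.097 -0.937
  outer loop
   vertex 4.5 5.9 0.3
   vertex 5.7 5.6 0.7
   vertex 5.4 1.8 0.2
  endloop
 endfacet
 facet normal -0.205 -0.021 -0.979
  outer loop
   vertex 2.0 2.3 0.9
   vertex 4.5 5.9 0.3
   vertex 5.4 1.8 0.2
  endloop
 endfacet
 facet normal 0.963 -0.108 0.245
  outer loop
   vertex 4.9 1.2 1.9
   vertex 5.4 1.8 0.2
   vertex 5.7 5.6 0.7
  endloop
 endfacet
 facet normal -0.958 -0.013 -0.287
  outer loop
   vertex 1.4 0.2 3.0
   vertex 0.5 0.3 6.0
   vertex 2.0 2.3 0.9
  endloop
 endfacet
 facet normal -0.244 -0.650 -0.720
  outer loop
   vertex 1.4 0.2 3.0
   vertex 2.0 2.3 0.9
   vertex 5.4 1.8 0.2
  endloop
 endfacet
 facet normal 0.308 -0.943 0.124
  outer loop
   vertex 1.4 0.2 3.0
   vertex 4.9 1.2 1.9
   vertex 0.5 0.3 6.0
  endloop
 endfacet
 facet normal 0.182 -0.943 -0.279
  outer loop
   vertex 1.4 0.2 3.0
   vertex 5.4 1.8 0.2
   vertex 4.9 1.2 1.9
  endloop
 endfacet
 facet normal -0.958 0.202 -0.202
  outer loop
   vertex 2.0 2.5 1.1
   vertex 2.0 2.3 0.9
   vertex 0.5 0.3 6.0
  endloop
 endfacet
 facet normal -0.765 0.455 -0.455
  outer loop
   vertex 2.0 2.5 1.1
   vertex 4.5 5.9 0.3
   vertex 2.0 2.3 0.9
  endloop
 endfacet
 facet normal 0.793 0.022 0.609
  outer loop
   vertex 3.5 4.7 3.6
   vertex 4.9 1.2 1.9
   vertex 5.7 5.6 0.7
  endloop
 endfacet
 facet normal 0.108 0.923 0.368
  outer loop
   vertex 3.5 4.7 3.6
   vertex 5.7 5.6 0.7
   vertex 4.5 5.9 0.3
  endloop
 endfacet
 facet normal -0.826 0.563 0.000
  outer loop
   vertex 3.5 4.7 3.6
   vertex 2.0 2.5 1.1
   vertex 0.5 0.3 6.0
  endloop
 endfacet
 facet normal -0.809 0.587 -0.032
  outer loop
   vertex 3.5 4.7 3.6
   vertex 4.5 5.9 0.3
   vertex 2.0 2.5 1.1
  endloop
 endfacet
 facet normal 0.659 -0.438 0.611
  outer loop
   vertex 2.9 1.4 4.2
   vertex 0.5 0.3 6.0
   vertex 4.9 1.2 1.9
  endloop
 endfacet
 facet normal 0.588 0.040 0.808
  outer loop
   vertex 2.9 1.4 4.2
   vertex 3.5 4.7 3.6
   vertex 0.5 0.3 6.0
  endloop
 endfacet
 facet normal 0.754 -0.018 0.657
  outer loop
   vertex 2.9 1.4 4.2
   vertex 4.9 1.2 1.9
   vertex 3.5 4.7 3.6
  endloop
 endfacet
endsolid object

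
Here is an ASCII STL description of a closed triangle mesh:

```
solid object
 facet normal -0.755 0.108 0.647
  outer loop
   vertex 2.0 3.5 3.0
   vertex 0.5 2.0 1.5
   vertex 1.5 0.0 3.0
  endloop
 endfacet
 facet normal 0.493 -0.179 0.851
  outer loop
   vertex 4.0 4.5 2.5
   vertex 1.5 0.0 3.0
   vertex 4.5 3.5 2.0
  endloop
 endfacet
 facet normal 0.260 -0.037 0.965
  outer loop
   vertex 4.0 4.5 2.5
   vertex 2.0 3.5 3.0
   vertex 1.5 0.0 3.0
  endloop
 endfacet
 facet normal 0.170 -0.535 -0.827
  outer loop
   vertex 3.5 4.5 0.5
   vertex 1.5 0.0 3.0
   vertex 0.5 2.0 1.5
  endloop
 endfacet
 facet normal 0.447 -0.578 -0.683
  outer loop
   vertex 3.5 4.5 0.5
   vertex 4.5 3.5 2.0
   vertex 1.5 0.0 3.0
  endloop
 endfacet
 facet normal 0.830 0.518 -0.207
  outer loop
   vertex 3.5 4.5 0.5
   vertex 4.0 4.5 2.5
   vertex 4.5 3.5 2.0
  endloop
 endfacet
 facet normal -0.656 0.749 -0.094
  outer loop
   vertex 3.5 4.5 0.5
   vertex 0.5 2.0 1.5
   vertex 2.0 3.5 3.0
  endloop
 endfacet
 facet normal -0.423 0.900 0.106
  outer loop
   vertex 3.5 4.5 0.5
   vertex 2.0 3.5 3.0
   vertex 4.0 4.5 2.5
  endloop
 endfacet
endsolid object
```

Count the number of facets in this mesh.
8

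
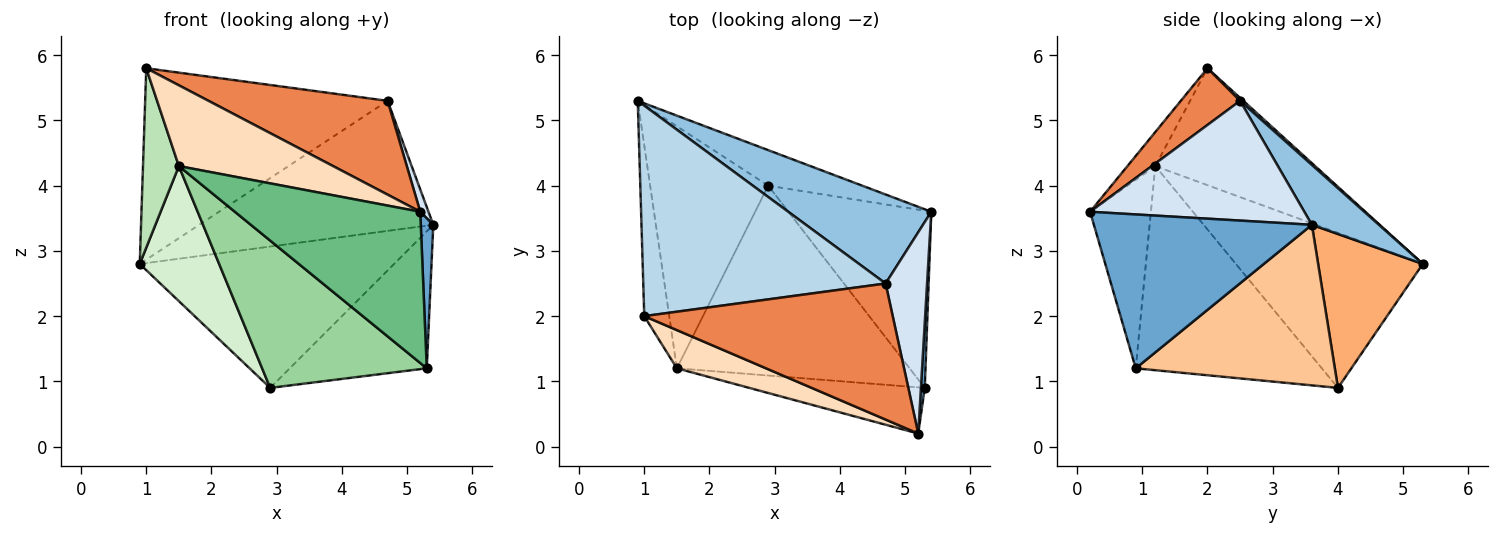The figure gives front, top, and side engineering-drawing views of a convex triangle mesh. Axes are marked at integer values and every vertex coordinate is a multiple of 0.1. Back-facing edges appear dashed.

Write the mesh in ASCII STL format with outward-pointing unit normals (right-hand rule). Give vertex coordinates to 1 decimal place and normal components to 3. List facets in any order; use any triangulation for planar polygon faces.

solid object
 facet normal 0.998 -0.057 0.025
  outer loop
   vertex 5.3 0.9 1.2
   vertex 5.4 3.6 3.4
   vertex 5.2 0.2 3.6
  endloop
 endfacet
 facet normal 0.230 0.803 0.550
  outer loop
   vertex 4.7 2.5 5.3
   vertex 5.4 3.6 3.4
   vertex 0.9 5.3 2.8
  endloop
 endfacet
 facet normal 0.009 0.673 0.740
  outer loop
   vertex 4.7 2.5 5.3
   vertex 0.9 5.3 2.8
   vertex 1.0 2.0 5.8
  endloop
 endfacet
 facet normal 0.944 -0.036 0.327
  outer loop
   vertex 4.7 2.5 5.3
   vertex 5.2 0.2 3.6
   vertex 5.4 3.6 3.4
  endloop
 endfacet
 facet normal 0.185 -0.558 0.809
  outer loop
   vertex 4.7 2.5 5.3
   vertex 1.0 2.0 5.8
   vertex 5.2 0.2 3.6
  endloop
 endfacet
 facet normal 0.370 0.901 -0.226
  outer loop
   vertex 2.9 4.0 0.9
   vertex 0.9 5.3 2.8
   vertex 5.4 3.6 3.4
  endloop
 endfacet
 facet normal 0.664 0.457 -0.591
  outer loop
   vertex 2.9 4.0 0.9
   vertex 5.4 3.6 3.4
   vertex 5.3 0.9 1.2
  endloop
 endfacet
 facet normal -0.161 -0.892 0.422
  outer loop
   vertex 1.5 1.2 4.3
   vertex 5.2 0.2 3.6
   vertex 1.0 2.0 5.8
  endloop
 endfacet
 facet normal -0.299 -0.913 -0.279
  outer loop
   vertex 1.5 1.2 4.3
   vertex 5.3 0.9 1.2
   vertex 5.2 0.2 3.6
  endloop
 endfacet
 facet normal -0.570 -0.504 -0.649
  outer loop
   vertex 1.5 1.2 4.3
   vertex 2.9 4.0 0.9
   vertex 5.3 0.9 1.2
  endloop
 endfacet
 facet normal -0.955 -0.214 -0.204
  outer loop
   vertex 1.5 1.2 4.3
   vertex 1.0 2.0 5.8
   vertex 0.9 5.3 2.8
  endloop
 endfacet
 facet normal -0.754 -0.320 -0.574
  outer loop
   vertex 1.5 1.2 4.3
   vertex 0.9 5.3 2.8
   vertex 2.9 4.0 0.9
  endloop
 endfacet
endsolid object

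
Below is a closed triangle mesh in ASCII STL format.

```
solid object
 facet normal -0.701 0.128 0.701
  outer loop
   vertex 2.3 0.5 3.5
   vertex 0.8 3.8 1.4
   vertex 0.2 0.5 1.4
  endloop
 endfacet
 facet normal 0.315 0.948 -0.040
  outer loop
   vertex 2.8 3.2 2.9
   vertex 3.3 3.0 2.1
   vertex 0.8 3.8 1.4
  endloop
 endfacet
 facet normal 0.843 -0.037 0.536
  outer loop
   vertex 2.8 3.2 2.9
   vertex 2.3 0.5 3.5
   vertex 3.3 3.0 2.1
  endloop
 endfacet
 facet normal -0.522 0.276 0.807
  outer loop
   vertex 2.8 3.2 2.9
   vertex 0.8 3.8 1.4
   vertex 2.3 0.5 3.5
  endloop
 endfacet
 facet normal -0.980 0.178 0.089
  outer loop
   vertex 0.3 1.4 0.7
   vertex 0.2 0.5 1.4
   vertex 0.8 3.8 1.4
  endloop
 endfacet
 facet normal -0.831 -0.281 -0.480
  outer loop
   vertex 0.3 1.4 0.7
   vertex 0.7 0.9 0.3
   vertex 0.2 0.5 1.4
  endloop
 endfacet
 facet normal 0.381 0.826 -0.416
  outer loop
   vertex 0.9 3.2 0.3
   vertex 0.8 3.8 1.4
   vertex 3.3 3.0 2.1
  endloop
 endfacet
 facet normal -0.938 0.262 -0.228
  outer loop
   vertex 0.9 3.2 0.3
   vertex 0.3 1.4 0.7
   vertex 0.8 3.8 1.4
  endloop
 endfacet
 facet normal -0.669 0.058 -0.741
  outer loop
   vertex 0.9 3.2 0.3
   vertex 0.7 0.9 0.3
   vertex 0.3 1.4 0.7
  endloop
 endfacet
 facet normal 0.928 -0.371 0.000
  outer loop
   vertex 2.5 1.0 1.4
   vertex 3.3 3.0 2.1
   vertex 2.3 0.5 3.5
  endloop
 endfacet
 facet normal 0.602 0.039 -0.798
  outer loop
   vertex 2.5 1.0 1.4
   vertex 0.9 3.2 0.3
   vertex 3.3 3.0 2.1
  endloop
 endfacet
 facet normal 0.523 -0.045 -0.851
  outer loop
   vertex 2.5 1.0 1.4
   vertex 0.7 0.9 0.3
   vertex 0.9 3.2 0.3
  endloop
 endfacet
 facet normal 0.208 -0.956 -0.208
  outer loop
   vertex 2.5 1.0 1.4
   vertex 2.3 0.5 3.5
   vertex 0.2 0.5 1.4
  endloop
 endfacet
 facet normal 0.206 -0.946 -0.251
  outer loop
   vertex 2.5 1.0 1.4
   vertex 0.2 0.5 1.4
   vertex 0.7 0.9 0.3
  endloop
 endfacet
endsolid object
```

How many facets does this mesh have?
14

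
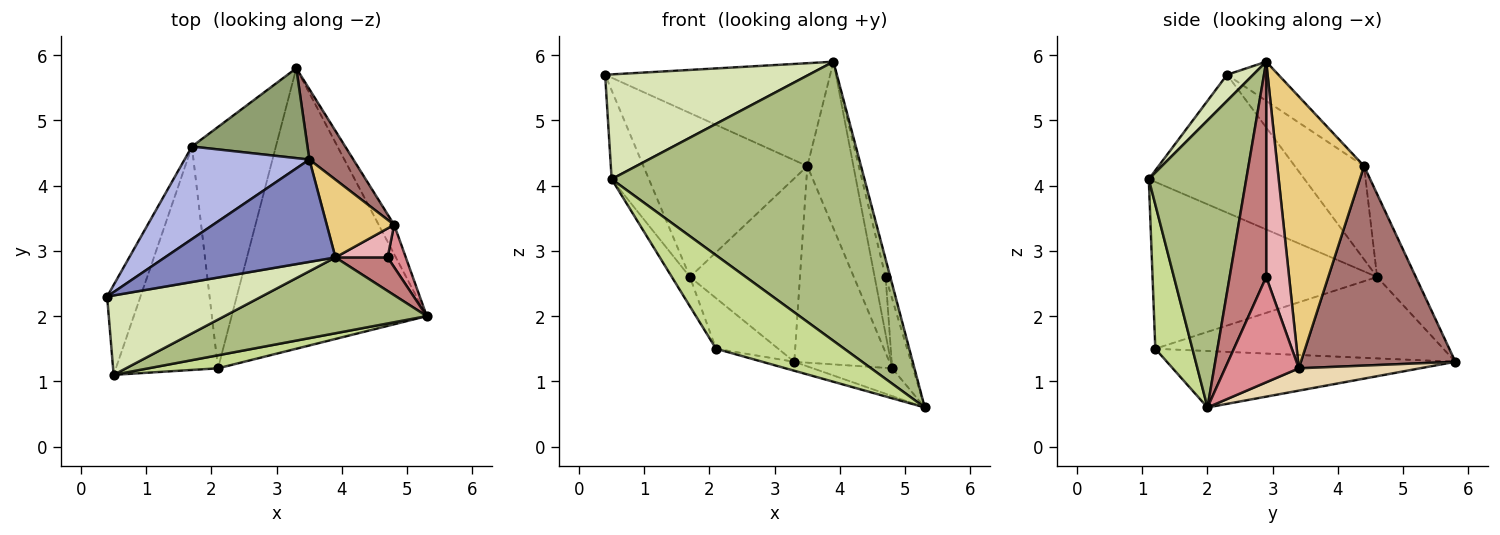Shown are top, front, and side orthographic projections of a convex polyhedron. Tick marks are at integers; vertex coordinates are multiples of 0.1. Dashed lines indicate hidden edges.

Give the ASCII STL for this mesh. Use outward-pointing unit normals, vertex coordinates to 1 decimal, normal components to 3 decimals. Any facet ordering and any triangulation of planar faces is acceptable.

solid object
 facet normal -0.278 0.031 -0.960
  outer loop
   vertex 2.1 1.2 1.5
   vertex 3.3 5.8 1.3
   vertex 5.3 2.0 0.6
  endloop
 endfacet
 facet normal -0.160 0.700 0.696
  outer loop
   vertex 3.5 4.4 4.3
   vertex 0.4 2.3 5.7
   vertex 3.9 2.9 5.9
  endloop
 endfacet
 facet normal -0.688 0.149 -0.710
  outer loop
   vertex 1.7 4.6 2.6
   vertex 3.3 5.8 1.3
   vertex 2.1 1.2 1.5
  endloop
 endfacet
 facet normal -0.345 0.817 0.462
  outer loop
   vertex 1.7 4.6 2.6
   vertex 0.4 2.3 5.7
   vertex 3.5 4.4 4.3
  endloop
 endfacet
 facet normal -0.301 0.856 0.420
  outer loop
   vertex 1.7 4.6 2.6
   vertex 3.5 4.4 4.3
   vertex 3.3 5.8 1.3
  endloop
 endfacet
 facet normal 0.349 -0.904 0.246
  outer loop
   vertex 0.5 1.1 4.1
   vertex 5.3 2.0 0.6
   vertex 3.9 2.9 5.9
  endloop
 endfacet
 facet normal 0.275 -0.952 0.133
  outer loop
   vertex 0.5 1.1 4.1
   vertex 2.1 1.2 1.5
   vertex 5.3 2.0 0.6
  endloop
 endfacet
 facet normal 0.102 -0.793 0.601
  outer loop
   vertex 0.5 1.1 4.1
   vertex 3.9 2.9 5.9
   vertex 0.4 2.3 5.7
  endloop
 endfacet
 facet normal -0.947 0.226 -0.229
  outer loop
   vertex 0.5 1.1 4.1
   vertex 0.4 2.3 5.7
   vertex 1.7 4.6 2.6
  endloop
 endfacet
 facet normal -0.851 0.068 -0.521
  outer loop
   vertex 0.5 1.1 4.1
   vertex 1.7 4.6 2.6
   vertex 2.1 1.2 1.5
  endloop
 endfacet
 facet normal 0.863 0.458 0.214
  outer loop
   vertex 4.8 3.4 1.2
   vertex 3.5 4.4 4.3
   vertex 3.9 2.9 5.9
  endloop
 endfacet
 facet normal 0.724 0.474 -0.501
  outer loop
   vertex 4.8 3.4 1.2
   vertex 5.3 2.0 0.6
   vertex 3.3 5.8 1.3
  endloop
 endfacet
 facet normal 0.837 0.515 0.185
  outer loop
   vertex 4.8 3.4 1.2
   vertex 3.3 5.8 1.3
   vertex 3.5 4.4 4.3
  endloop
 endfacet
 facet normal 0.964 0.123 0.234
  outer loop
   vertex 4.7 2.9 2.6
   vertex 3.9 2.9 5.9
   vertex 5.3 2.0 0.6
  endloop
 endfacet
 facet normal 0.949 0.269 0.164
  outer loop
   vertex 4.7 2.9 2.6
   vertex 5.3 2.0 0.6
   vertex 4.8 3.4 1.2
  endloop
 endfacet
 facet normal 0.881 0.422 0.214
  outer loop
   vertex 4.7 2.9 2.6
   vertex 4.8 3.4 1.2
   vertex 3.9 2.9 5.9
  endloop
 endfacet
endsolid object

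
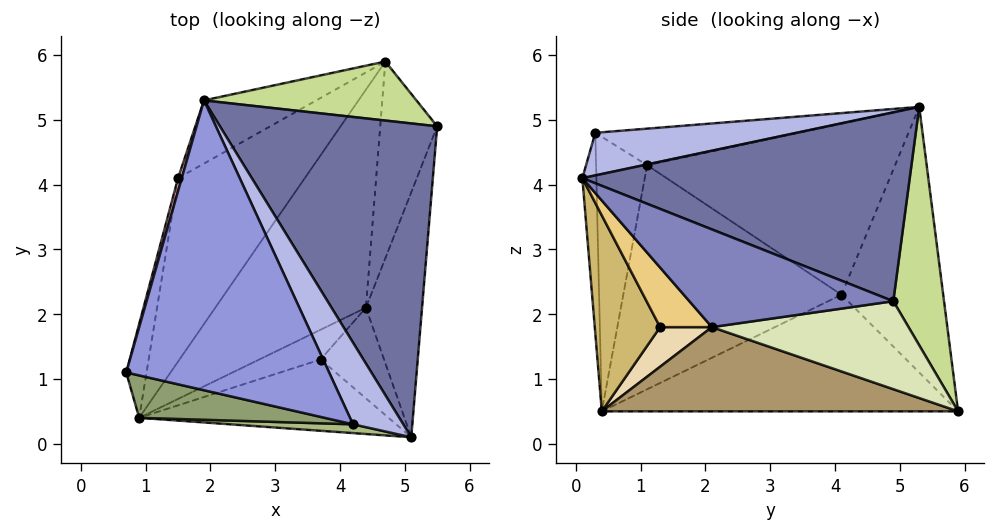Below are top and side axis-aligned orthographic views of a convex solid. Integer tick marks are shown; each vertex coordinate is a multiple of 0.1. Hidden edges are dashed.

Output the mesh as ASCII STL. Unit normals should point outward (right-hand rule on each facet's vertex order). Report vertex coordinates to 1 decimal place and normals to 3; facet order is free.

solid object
 facet normal 0.637 0.237 0.733
  outer loop
   vertex 1.9 5.3 5.2
   vertex 5.1 0.1 4.1
   vertex 5.5 4.9 2.2
  endloop
 endfacet
 facet normal 0.837 -0.260 -0.481
  outer loop
   vertex 4.4 2.1 1.8
   vertex 5.5 4.9 2.2
   vertex 5.1 0.1 4.1
  endloop
 endfacet
 facet normal -0.175 -0.158 0.972
  outer loop
   vertex 4.2 0.3 4.8
   vertex 1.9 5.3 5.2
   vertex 0.7 1.1 4.3
  endloop
 endfacet
 facet normal 0.629 0.230 0.743
  outer loop
   vertex 4.2 0.3 4.8
   vertex 5.1 0.1 4.1
   vertex 1.9 5.3 5.2
  endloop
 endfacet
 facet normal -0.242 -0.956 0.163
  outer loop
   vertex 4.2 0.3 4.8
   vertex 0.7 1.1 4.3
   vertex 0.9 0.4 0.5
  endloop
 endfacet
 facet normal -0.148 -0.985 0.091
  outer loop
   vertex 4.2 0.3 4.8
   vertex 0.9 0.4 0.5
   vertex 5.1 0.1 4.1
  endloop
 endfacet
 facet normal 0.374 0.866 0.333
  outer loop
   vertex 4.7 5.9 0.5
   vertex 1.9 5.3 5.2
   vertex 5.5 4.9 2.2
  endloop
 endfacet
 facet normal 0.814 -0.245 -0.527
  outer loop
   vertex 4.7 5.9 0.5
   vertex 5.5 4.9 2.2
   vertex 4.4 2.1 1.8
  endloop
 endfacet
 facet normal 0.462 -0.319 -0.827
  outer loop
   vertex 4.7 5.9 0.5
   vertex 4.4 2.1 1.8
   vertex 0.9 0.4 0.5
  endloop
 endfacet
 facet normal 0.486 -0.618 -0.618
  outer loop
   vertex 3.7 1.3 1.8
   vertex 5.1 0.1 4.1
   vertex 0.9 0.4 0.5
  endloop
 endfacet
 facet normal 0.587 -0.514 -0.625
  outer loop
   vertex 3.7 1.3 1.8
   vertex 4.4 2.1 1.8
   vertex 5.1 0.1 4.1
  endloop
 endfacet
 facet normal 0.490 -0.429 -0.759
  outer loop
   vertex 3.7 1.3 1.8
   vertex 0.9 0.4 0.5
   vertex 4.4 2.1 1.8
  endloop
 endfacet
 facet normal -0.613 0.424 -0.667
  outer loop
   vertex 1.5 4.1 2.3
   vertex 4.7 5.9 0.5
   vertex 0.9 0.4 0.5
  endloop
 endfacet
 facet normal -0.576 0.780 -0.243
  outer loop
   vertex 1.5 4.1 2.3
   vertex 1.9 5.3 5.2
   vertex 4.7 5.9 0.5
  endloop
 endfacet
 facet normal -0.976 0.201 -0.088
  outer loop
   vertex 1.5 4.1 2.3
   vertex 0.9 0.4 0.5
   vertex 0.7 1.1 4.3
  endloop
 endfacet
 facet normal -0.962 0.271 0.021
  outer loop
   vertex 1.5 4.1 2.3
   vertex 0.7 1.1 4.3
   vertex 1.9 5.3 5.2
  endloop
 endfacet
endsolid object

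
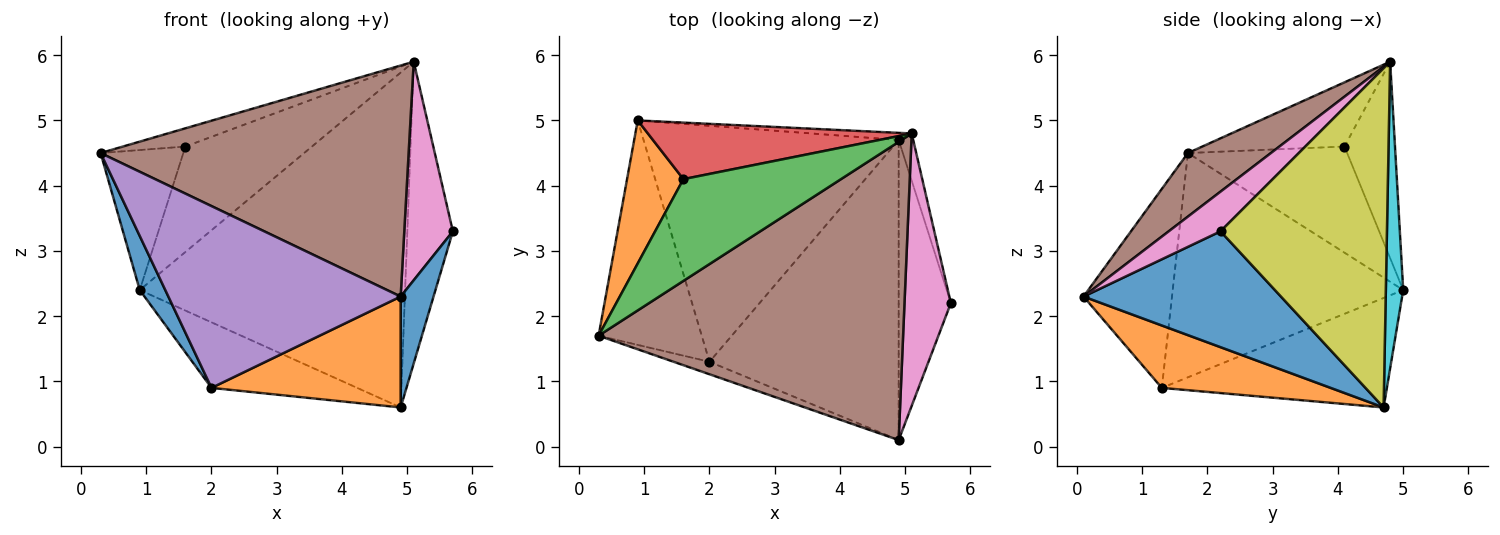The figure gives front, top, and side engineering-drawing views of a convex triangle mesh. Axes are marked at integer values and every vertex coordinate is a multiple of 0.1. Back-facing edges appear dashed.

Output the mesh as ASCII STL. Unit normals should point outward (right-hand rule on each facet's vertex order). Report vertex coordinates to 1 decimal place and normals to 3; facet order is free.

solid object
 facet normal -0.904 -0.100 -0.416
  outer loop
   vertex 2.0 1.3 0.9
   vertex 0.3 1.7 4.5
   vertex 0.9 5.0 2.4
  endloop
 endfacet
 facet normal -0.803 0.417 0.426
  outer loop
   vertex 1.6 4.1 4.6
   vertex 0.9 5.0 2.4
   vertex 0.3 1.7 4.5
  endloop
 endfacet
 facet normal -0.372 0.163 0.914
  outer loop
   vertex 1.6 4.1 4.6
   vertex 0.3 1.7 4.5
   vertex 5.1 4.8 5.9
  endloop
 endfacet
 facet normal -0.332 0.831 0.446
  outer loop
   vertex 1.6 4.1 4.6
   vertex 5.1 4.8 5.9
   vertex 0.9 5.0 2.4
  endloop
 endfacet
 facet normal -0.355 -0.933 -0.064
  outer loop
   vertex 4.9 0.1 2.3
   vertex 0.3 1.7 4.5
   vertex 2.0 1.3 0.9
  endloop
 endfacet
 facet normal 0.163 -0.604 0.780
  outer loop
   vertex 4.9 0.1 2.3
   vertex 5.1 4.8 5.9
   vertex 0.3 1.7 4.5
  endloop
 endfacet
 facet normal 0.555 -0.520 0.649
  outer loop
   vertex 4.9 0.1 2.3
   vertex 5.7 2.2 3.3
   vertex 5.1 4.8 5.9
  endloop
 endfacet
 facet normal -0.382 0.247 -0.890
  outer loop
   vertex 4.9 4.7 0.6
   vertex 2.0 1.3 0.9
   vertex 0.9 5.0 2.4
  endloop
 endfacet
 facet normal 0.964 0.264 -0.041
  outer loop
   vertex 4.9 4.7 0.6
   vertex 5.1 4.8 5.9
   vertex 5.7 2.2 3.3
  endloop
 endfacet
 facet normal 0.065 0.998 -0.021
  outer loop
   vertex 4.9 4.7 0.6
   vertex 0.9 5.0 2.4
   vertex 5.1 4.8 5.9
  endloop
 endfacet
 facet normal 0.901 -0.150 -0.406
  outer loop
   vertex 4.9 4.7 0.6
   vertex 5.7 2.2 3.3
   vertex 4.9 0.1 2.3
  endloop
 endfacet
 facet normal 0.296 -0.331 -0.896
  outer loop
   vertex 4.9 4.7 0.6
   vertex 4.9 0.1 2.3
   vertex 2.0 1.3 0.9
  endloop
 endfacet
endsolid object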